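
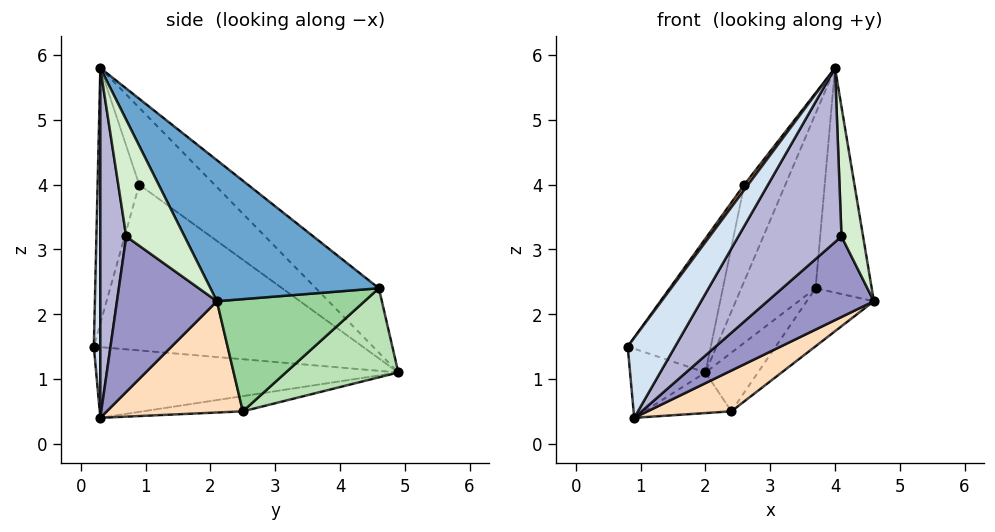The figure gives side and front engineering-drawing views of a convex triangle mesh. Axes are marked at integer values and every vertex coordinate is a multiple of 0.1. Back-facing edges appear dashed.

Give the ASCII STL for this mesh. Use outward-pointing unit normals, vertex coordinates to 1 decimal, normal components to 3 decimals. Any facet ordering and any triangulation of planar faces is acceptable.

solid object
 facet normal 0.905 0.302 0.302
  outer loop
   vertex 3.7 4.6 2.4
   vertex 4.0 0.3 5.8
   vertex 4.6 2.1 2.2
  endloop
 endfacet
 facet normal -0.452 0.534 0.715
  outer loop
   vertex 3.7 4.6 2.4
   vertex 2.0 4.9 1.1
   vertex 4.0 0.3 5.8
  endloop
 endfacet
 facet normal -0.968 0.242 -0.066
  outer loop
   vertex 0.9 0.3 0.4
   vertex 0.8 0.2 1.5
   vertex 2.0 4.9 1.1
  endloop
 endfacet
 facet normal 0.135 -0.988 -0.078
  outer loop
   vertex 0.9 0.3 0.4
   vertex 4.0 0.3 5.8
   vertex 0.8 0.2 1.5
  endloop
 endfacet
 facet normal -0.817 0.253 0.518
  outer loop
   vertex 2.6 0.9 4.0
   vertex 2.0 4.9 1.1
   vertex 0.8 0.2 1.5
  endloop
 endfacet
 facet normal -0.799 -0.075 0.596
  outer loop
   vertex 2.6 0.9 4.0
   vertex 0.8 0.2 1.5
   vertex 4.0 0.3 5.8
  endloop
 endfacet
 facet normal -0.671 0.366 0.644
  outer loop
   vertex 2.6 0.9 4.0
   vertex 4.0 0.3 5.8
   vertex 2.0 4.9 1.1
  endloop
 endfacet
 facet normal 0.538 -0.332 -0.775
  outer loop
   vertex 2.4 2.5 0.5
   vertex 4.6 2.1 2.2
   vertex 0.9 0.3 0.4
  endloop
 endfacet
 facet normal -0.230 0.200 -0.953
  outer loop
   vertex 2.4 2.5 0.5
   vertex 0.9 0.3 0.4
   vertex 2.0 4.9 1.1
  endloop
 endfacet
 facet normal 0.618 0.281 -0.734
  outer loop
   vertex 2.4 2.5 0.5
   vertex 3.7 4.6 2.4
   vertex 4.6 2.1 2.2
  endloop
 endfacet
 facet normal 0.613 0.286 -0.736
  outer loop
   vertex 2.4 2.5 0.5
   vertex 2.0 4.9 1.1
   vertex 3.7 4.6 2.4
  endloop
 endfacet
 facet normal 0.938 -0.347 -0.017
  outer loop
   vertex 4.1 0.7 3.2
   vertex 4.6 2.1 2.2
   vertex 4.0 0.3 5.8
  endloop
 endfacet
 facet normal 0.567 -0.603 -0.561
  outer loop
   vertex 4.1 0.7 3.2
   vertex 0.9 0.3 0.4
   vertex 4.6 2.1 2.2
  endloop
 endfacet
 facet normal 0.241 -0.961 -0.138
  outer loop
   vertex 4.1 0.7 3.2
   vertex 4.0 0.3 5.8
   vertex 0.9 0.3 0.4
  endloop
 endfacet
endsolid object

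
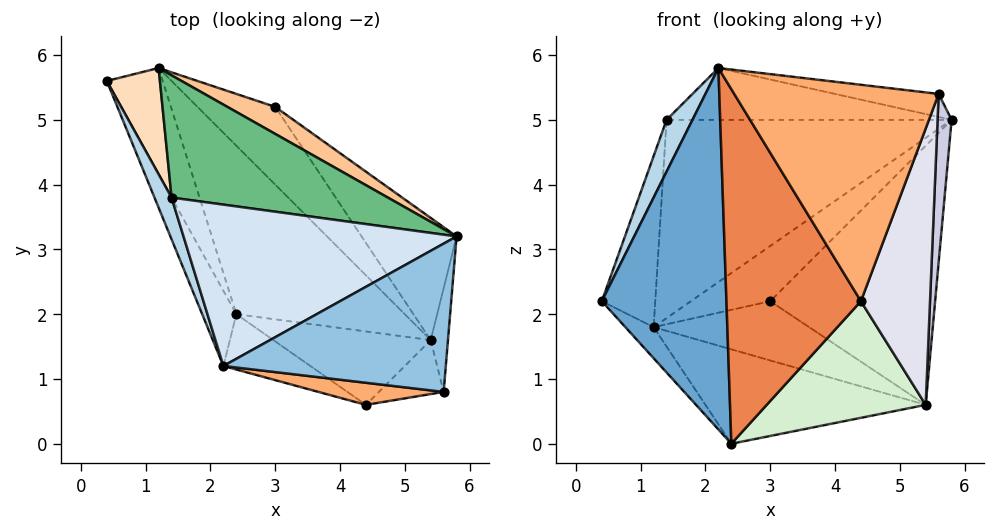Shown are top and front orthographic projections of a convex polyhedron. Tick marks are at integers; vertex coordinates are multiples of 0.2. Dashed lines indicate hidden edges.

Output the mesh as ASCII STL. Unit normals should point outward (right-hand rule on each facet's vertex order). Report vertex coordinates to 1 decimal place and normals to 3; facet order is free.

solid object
 facet normal -0.893 -0.440 -0.092
  outer loop
   vertex 2.4 2.0 0.0
   vertex 2.2 1.2 5.8
   vertex 0.4 5.6 2.2
  endloop
 endfacet
 facet normal 0.133 0.152 0.979
  outer loop
   vertex 5.6 0.8 5.4
   vertex 5.8 3.2 5.0
   vertex 2.2 1.2 5.8
  endloop
 endfacet
 facet normal -0.953 -0.235 0.189
  outer loop
   vertex 1.4 3.8 5.0
   vertex 0.4 5.6 2.2
   vertex 2.2 1.2 5.8
  endloop
 endfacet
 facet normal 0.042 0.306 0.951
  outer loop
   vertex 1.4 3.8 5.0
   vertex 2.2 1.2 5.8
   vertex 5.8 3.2 5.0
  endloop
 endfacet
 facet normal -0.463 -0.876 -0.137
  outer loop
   vertex 4.4 0.6 2.2
   vertex 2.2 1.2 5.8
   vertex 2.4 2.0 0.0
  endloop
 endfacet
 facet normal -0.105 -0.989 0.101
  outer loop
   vertex 4.4 0.6 2.2
   vertex 5.6 0.8 5.4
   vertex 2.2 1.2 5.8
  endloop
 endfacet
 facet normal 0.198 0.880 0.431
  outer loop
   vertex 1.2 5.8 1.8
   vertex 5.8 3.2 5.0
   vertex 3.0 5.2 2.2
  endloop
 endfacet
 facet normal 0.051 0.848 0.527
  outer loop
   vertex 1.2 5.8 1.8
   vertex 0.4 5.6 2.2
   vertex 1.4 3.8 5.0
  endloop
 endfacet
 facet normal 0.115 0.846 0.521
  outer loop
   vertex 1.2 5.8 1.8
   vertex 1.4 3.8 5.0
   vertex 5.8 3.2 5.0
  endloop
 endfacet
 facet normal -0.482 0.246 -0.841
  outer loop
   vertex 1.2 5.8 1.8
   vertex 2.4 2.0 0.0
   vertex 0.4 5.6 2.2
  endloop
 endfacet
 facet normal 0.731 0.617 -0.291
  outer loop
   vertex 5.4 1.6 0.6
   vertex 3.0 5.2 2.2
   vertex 5.8 3.2 5.0
  endloop
 endfacet
 facet normal -0.006 -0.846 -0.533
  outer loop
   vertex 5.4 1.6 0.6
   vertex 4.4 0.6 2.2
   vertex 2.4 2.0 0.0
  endloop
 endfacet
 facet normal 0.233 0.475 -0.848
  outer loop
   vertex 5.4 1.6 0.6
   vertex 2.4 2.0 0.0
   vertex 1.2 5.8 1.8
  endloop
 endfacet
 facet normal 0.354 0.567 -0.744
  outer loop
   vertex 5.4 1.6 0.6
   vertex 1.2 5.8 1.8
   vertex 3.0 5.2 2.2
  endloop
 endfacet
 facet normal 0.994 -0.092 -0.057
  outer loop
   vertex 5.4 1.6 0.6
   vertex 5.8 3.2 5.0
   vertex 5.6 0.8 5.4
  endloop
 endfacet
 facet normal 0.559 -0.814 -0.159
  outer loop
   vertex 5.4 1.6 0.6
   vertex 5.6 0.8 5.4
   vertex 4.4 0.6 2.2
  endloop
 endfacet
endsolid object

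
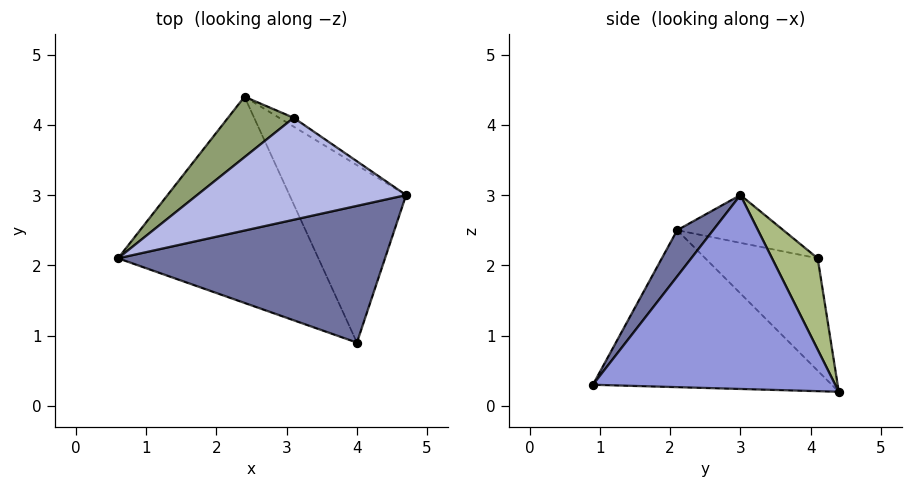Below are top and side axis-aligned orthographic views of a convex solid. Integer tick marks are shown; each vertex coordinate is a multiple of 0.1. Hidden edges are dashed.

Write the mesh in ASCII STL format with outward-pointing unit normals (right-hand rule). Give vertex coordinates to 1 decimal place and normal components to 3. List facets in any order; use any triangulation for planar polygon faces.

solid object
 facet normal 0.103 -0.798 0.594
  outer loop
   vertex 4.0 0.9 0.3
   vertex 4.7 3.0 3.0
   vertex 0.6 2.1 2.5
  endloop
 endfacet
 facet normal -0.590 -0.291 -0.753
  outer loop
   vertex 2.4 4.4 0.2
   vertex 4.0 0.9 0.3
   vertex 0.6 2.1 2.5
  endloop
 endfacet
 facet normal 0.802 0.353 -0.482
  outer loop
   vertex 2.4 4.4 0.2
   vertex 4.7 3.0 3.0
   vertex 4.0 0.9 0.3
  endloop
 endfacet
 facet normal -0.201 0.428 0.881
  outer loop
   vertex 3.1 4.1 2.1
   vertex 0.6 2.1 2.5
   vertex 4.7 3.0 3.0
  endloop
 endfacet
 facet normal -0.558 0.763 0.326
  outer loop
   vertex 3.1 4.1 2.1
   vertex 2.4 4.4 0.2
   vertex 0.6 2.1 2.5
  endloop
 endfacet
 facet normal 0.600 0.794 -0.096
  outer loop
   vertex 3.1 4.1 2.1
   vertex 4.7 3.0 3.0
   vertex 2.4 4.4 0.2
  endloop
 endfacet
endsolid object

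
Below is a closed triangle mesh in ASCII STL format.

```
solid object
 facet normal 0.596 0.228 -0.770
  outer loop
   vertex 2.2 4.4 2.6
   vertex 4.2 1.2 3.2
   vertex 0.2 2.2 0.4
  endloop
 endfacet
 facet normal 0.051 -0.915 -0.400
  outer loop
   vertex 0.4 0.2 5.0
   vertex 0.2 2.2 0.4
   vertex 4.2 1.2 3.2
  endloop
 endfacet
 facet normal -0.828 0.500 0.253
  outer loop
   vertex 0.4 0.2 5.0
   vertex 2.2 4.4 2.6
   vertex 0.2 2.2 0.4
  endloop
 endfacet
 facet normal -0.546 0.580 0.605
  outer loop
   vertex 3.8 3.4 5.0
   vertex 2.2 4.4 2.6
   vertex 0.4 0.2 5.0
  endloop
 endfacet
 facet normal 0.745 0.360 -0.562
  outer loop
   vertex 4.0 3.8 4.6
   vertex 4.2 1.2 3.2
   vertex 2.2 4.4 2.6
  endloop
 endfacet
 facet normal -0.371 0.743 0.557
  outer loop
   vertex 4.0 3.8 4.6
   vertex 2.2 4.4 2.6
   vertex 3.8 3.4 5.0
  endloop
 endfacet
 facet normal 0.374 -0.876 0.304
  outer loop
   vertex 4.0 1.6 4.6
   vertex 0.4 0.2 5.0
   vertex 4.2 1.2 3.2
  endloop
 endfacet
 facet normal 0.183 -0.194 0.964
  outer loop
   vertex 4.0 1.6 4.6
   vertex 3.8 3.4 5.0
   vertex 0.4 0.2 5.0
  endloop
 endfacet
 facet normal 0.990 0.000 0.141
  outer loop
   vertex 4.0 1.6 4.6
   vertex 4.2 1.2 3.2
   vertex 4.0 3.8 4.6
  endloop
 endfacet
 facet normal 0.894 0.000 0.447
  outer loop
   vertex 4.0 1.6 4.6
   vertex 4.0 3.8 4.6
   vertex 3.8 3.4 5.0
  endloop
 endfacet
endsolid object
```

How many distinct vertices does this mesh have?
7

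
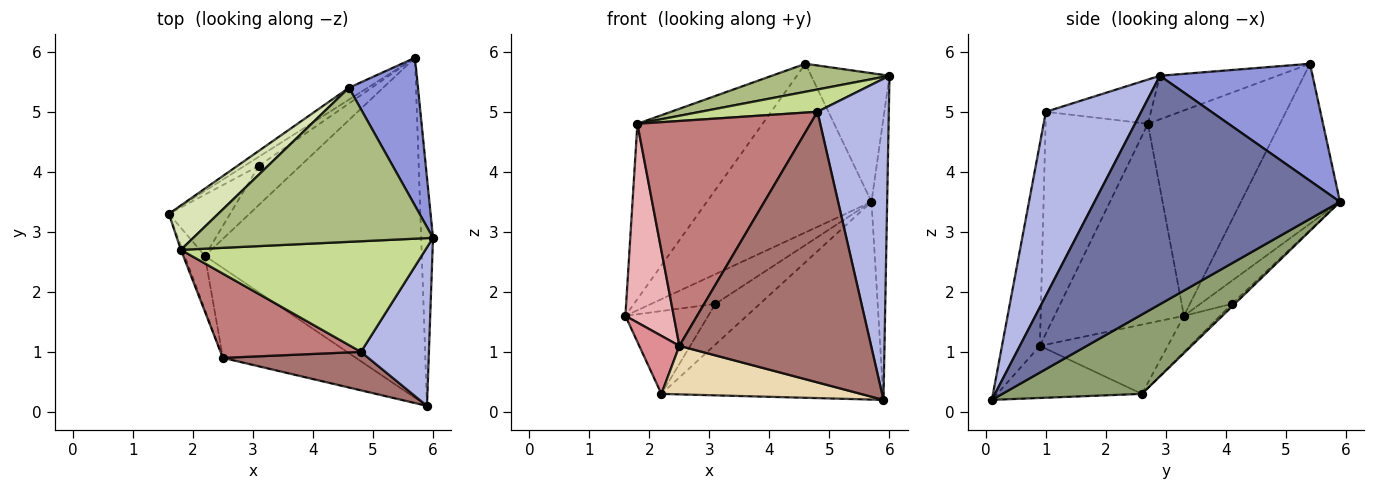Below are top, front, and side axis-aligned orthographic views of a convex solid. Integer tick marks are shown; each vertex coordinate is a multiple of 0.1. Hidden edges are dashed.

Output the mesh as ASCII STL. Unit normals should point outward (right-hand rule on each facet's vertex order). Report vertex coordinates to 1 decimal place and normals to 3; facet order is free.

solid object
 facet normal 0.997 0.064 -0.051
  outer loop
   vertex 5.9 0.1 0.2
   vertex 5.7 5.9 3.5
   vertex 6.0 2.9 5.6
  endloop
 endfacet
 facet normal -0.515 0.855 -0.060
  outer loop
   vertex 4.6 5.4 5.8
   vertex 5.7 5.9 3.5
   vertex 1.6 3.3 1.6
  endloop
 endfacet
 facet normal 0.788 0.404 0.465
  outer loop
   vertex 4.6 5.4 5.8
   vertex 6.0 2.9 5.6
   vertex 5.7 5.9 3.5
  endloop
 endfacet
 facet normal 0.768 -0.574 0.284
  outer loop
   vertex 4.8 1.0 5.0
   vertex 5.9 0.1 0.2
   vertex 6.0 2.9 5.6
  endloop
 endfacet
 facet normal 0.302 0.479 -0.824
  outer loop
   vertex 2.2 2.6 0.3
   vertex 5.7 5.9 3.5
   vertex 5.9 0.1 0.2
  endloop
 endfacet
 facet normal -0.176 -0.176 0.968
  outer loop
   vertex 1.8 2.7 4.8
   vertex 6.0 2.9 5.6
   vertex 4.6 5.4 5.8
  endloop
 endfacet
 facet normal -0.175 -0.195 0.965
  outer loop
   vertex 1.8 2.7 4.8
   vertex 4.8 1.0 5.0
   vertex 6.0 2.9 5.6
  endloop
 endfacet
 facet normal -0.715 0.678 0.172
  outer loop
   vertex 1.8 2.7 4.8
   vertex 4.6 5.4 5.8
   vertex 1.6 3.3 1.6
  endloop
 endfacet
 facet normal -0.426 0.865 -0.264
  outer loop
   vertex 3.1 4.1 1.8
   vertex 1.6 3.3 1.6
   vertex 5.7 5.9 3.5
  endloop
 endfacet
 facet normal -0.330 0.759 -0.561
  outer loop
   vertex 3.1 4.1 1.8
   vertex 2.2 2.6 0.3
   vertex 1.6 3.3 1.6
  endloop
 endfacet
 facet normal -0.046 0.720 -0.693
  outer loop
   vertex 3.1 4.1 1.8
   vertex 5.7 5.9 3.5
   vertex 2.2 2.6 0.3
  endloop
 endfacet
 facet normal -0.326 -0.449 -0.832
  outer loop
   vertex 2.5 0.9 1.1
   vertex 2.2 2.6 0.3
   vertex 5.9 0.1 0.2
  endloop
 endfacet
 facet normal -0.192 -0.972 0.138
  outer loop
   vertex 2.5 0.9 1.1
   vertex 5.9 0.1 0.2
   vertex 4.8 1.0 5.0
  endloop
 endfacet
 facet normal -0.485 -0.819 0.307
  outer loop
   vertex 2.5 0.9 1.1
   vertex 4.8 1.0 5.0
   vertex 1.8 2.7 4.8
  endloop
 endfacet
 facet normal -0.919 -0.289 -0.269
  outer loop
   vertex 2.5 0.9 1.1
   vertex 1.6 3.3 1.6
   vertex 2.2 2.6 0.3
  endloop
 endfacet
 facet normal -0.937 -0.350 -0.007
  outer loop
   vertex 2.5 0.9 1.1
   vertex 1.8 2.7 4.8
   vertex 1.6 3.3 1.6
  endloop
 endfacet
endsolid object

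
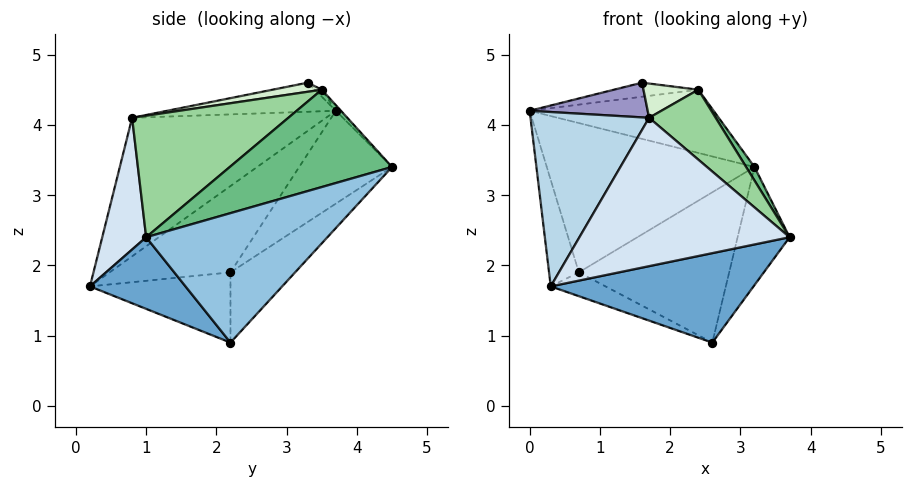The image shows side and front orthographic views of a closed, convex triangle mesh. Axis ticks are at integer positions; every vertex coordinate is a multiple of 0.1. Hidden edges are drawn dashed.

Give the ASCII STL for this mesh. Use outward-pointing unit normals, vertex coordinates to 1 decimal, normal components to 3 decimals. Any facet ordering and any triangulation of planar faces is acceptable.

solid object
 facet normal 0.296 -0.628 -0.720
  outer loop
   vertex 2.6 2.2 0.9
   vertex 3.7 1.0 2.4
   vertex 0.3 0.2 1.7
  endloop
 endfacet
 facet normal 0.865 0.248 -0.436
  outer loop
   vertex 3.2 4.5 3.4
   vertex 3.7 1.0 2.4
   vertex 2.6 2.2 0.9
  endloop
 endfacet
 facet normal -0.722 -0.442 0.532
  outer loop
   vertex 1.7 0.8 4.1
   vertex 0.0 3.7 4.2
   vertex 0.3 0.2 1.7
  endloop
 endfacet
 facet normal 0.203 -0.971 0.124
  outer loop
   vertex 1.7 0.8 4.1
   vertex 0.3 0.2 1.7
   vertex 3.7 1.0 2.4
  endloop
 endfacet
 facet normal -0.885 0.218 -0.412
  outer loop
   vertex 0.7 2.2 1.9
   vertex 0.3 0.2 1.7
   vertex 0.0 3.7 4.2
  endloop
 endfacet
 facet normal -0.458 0.179 -0.871
  outer loop
   vertex 0.7 2.2 1.9
   vertex 2.6 2.2 0.9
   vertex 0.3 0.2 1.7
  endloop
 endfacet
 facet normal -0.331 0.741 -0.584
  outer loop
   vertex 0.7 2.2 1.9
   vertex 0.0 3.7 4.2
   vertex 3.2 4.5 3.4
  endloop
 endfacet
 facet normal -0.316 0.735 -0.600
  outer loop
   vertex 0.7 2.2 1.9
   vertex 3.2 4.5 3.4
   vertex 2.6 2.2 0.9
  endloop
 endfacet
 facet normal 0.826 -0.043 0.562
  outer loop
   vertex 2.4 3.5 4.5
   vertex 3.7 1.0 2.4
   vertex 3.2 4.5 3.4
  endloop
 endfacet
 facet normal 0.639 -0.272 0.720
  outer loop
   vertex 2.4 3.5 4.5
   vertex 1.7 0.8 4.1
   vertex 3.7 1.0 2.4
  endloop
 endfacet
 facet normal -0.021 0.747 0.664
  outer loop
   vertex 2.4 3.5 4.5
   vertex 3.2 4.5 3.4
   vertex 0.0 3.7 4.2
  endloop
 endfacet
 facet normal 0.168 -0.187 0.968
  outer loop
   vertex 1.6 3.3 4.6
   vertex 1.7 0.8 4.1
   vertex 2.4 3.5 4.5
  endloop
 endfacet
 facet normal -0.284 -0.199 0.938
  outer loop
   vertex 1.6 3.3 4.6
   vertex 0.0 3.7 4.2
   vertex 1.7 0.8 4.1
  endloop
 endfacet
 facet normal -0.050 0.599 0.799
  outer loop
   vertex 1.6 3.3 4.6
   vertex 2.4 3.5 4.5
   vertex 0.0 3.7 4.2
  endloop
 endfacet
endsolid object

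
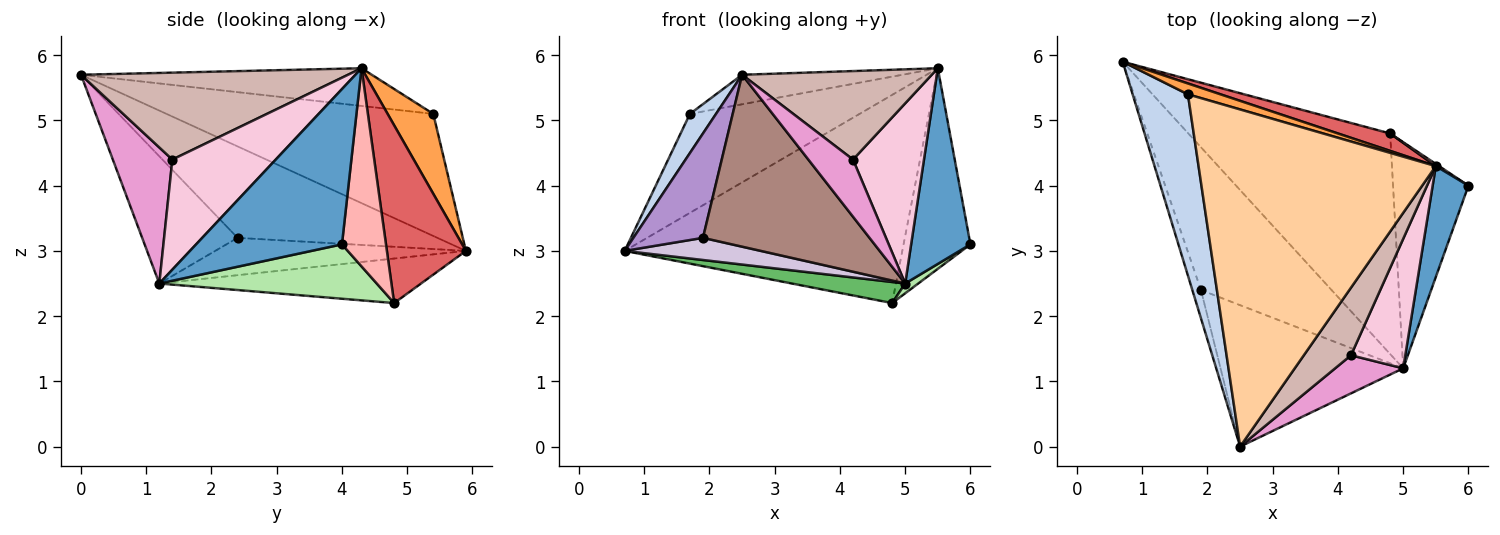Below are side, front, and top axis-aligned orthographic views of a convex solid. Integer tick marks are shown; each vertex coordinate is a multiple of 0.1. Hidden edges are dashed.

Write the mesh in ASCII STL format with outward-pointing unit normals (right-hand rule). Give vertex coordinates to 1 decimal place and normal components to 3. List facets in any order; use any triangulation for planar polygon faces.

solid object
 facet normal 0.906 -0.368 0.209
  outer loop
   vertex 5.0 1.2 2.5
   vertex 6.0 4.0 3.1
   vertex 5.5 4.3 5.8
  endloop
 endfacet
 facet normal -0.907 -0.089 0.411
  outer loop
   vertex 1.7 5.4 5.1
   vertex 0.7 5.9 3.0
   vertex 2.5 0.0 5.7
  endloop
 endfacet
 facet normal 0.259 0.960 0.106
  outer loop
   vertex 1.7 5.4 5.1
   vertex 5.5 4.3 5.8
   vertex 0.7 5.9 3.0
  endloop
 endfacet
 facet normal -0.156 0.086 0.984
  outer loop
   vertex 1.7 5.4 5.1
   vertex 2.5 0.0 5.7
   vertex 5.5 4.3 5.8
  endloop
 endfacet
 facet normal -0.215 -0.093 -0.972
  outer loop
   vertex 4.8 4.8 2.2
   vertex 5.0 1.2 2.5
   vertex 0.7 5.9 3.0
  endloop
 endfacet
 facet normal 0.585 -0.035 -0.811
  outer loop
   vertex 4.8 4.8 2.2
   vertex 6.0 4.0 3.1
   vertex 5.0 1.2 2.5
  endloop
 endfacet
 facet normal 0.273 0.959 0.080
  outer loop
   vertex 4.8 4.8 2.2
   vertex 0.7 5.9 3.0
   vertex 5.5 4.3 5.8
  endloop
 endfacet
 facet normal 0.550 0.835 0.009
  outer loop
   vertex 4.8 4.8 2.2
   vertex 5.5 4.3 5.8
   vertex 6.0 4.0 3.1
  endloop
 endfacet
 facet normal -0.941 -0.328 -0.089
  outer loop
   vertex 1.9 2.4 3.2
   vertex 2.5 0.0 5.7
   vertex 0.7 5.9 3.0
  endloop
 endfacet
 facet normal -0.272 -0.148 -0.951
  outer loop
   vertex 1.9 2.4 3.2
   vertex 0.7 5.9 3.0
   vertex 5.0 1.2 2.5
  endloop
 endfacet
 facet normal -0.405 -0.706 -0.581
  outer loop
   vertex 1.9 2.4 3.2
   vertex 5.0 1.2 2.5
   vertex 2.5 0.0 5.7
  endloop
 endfacet
 facet normal 0.746 -0.530 0.405
  outer loop
   vertex 4.2 1.4 4.4
   vertex 5.5 4.3 5.8
   vertex 2.5 0.0 5.7
  endloop
 endfacet
 facet normal 0.743 -0.557 0.371
  outer loop
   vertex 4.2 1.4 4.4
   vertex 2.5 0.0 5.7
   vertex 5.0 1.2 2.5
  endloop
 endfacet
 facet normal 0.764 -0.524 0.377
  outer loop
   vertex 4.2 1.4 4.4
   vertex 5.0 1.2 2.5
   vertex 5.5 4.3 5.8
  endloop
 endfacet
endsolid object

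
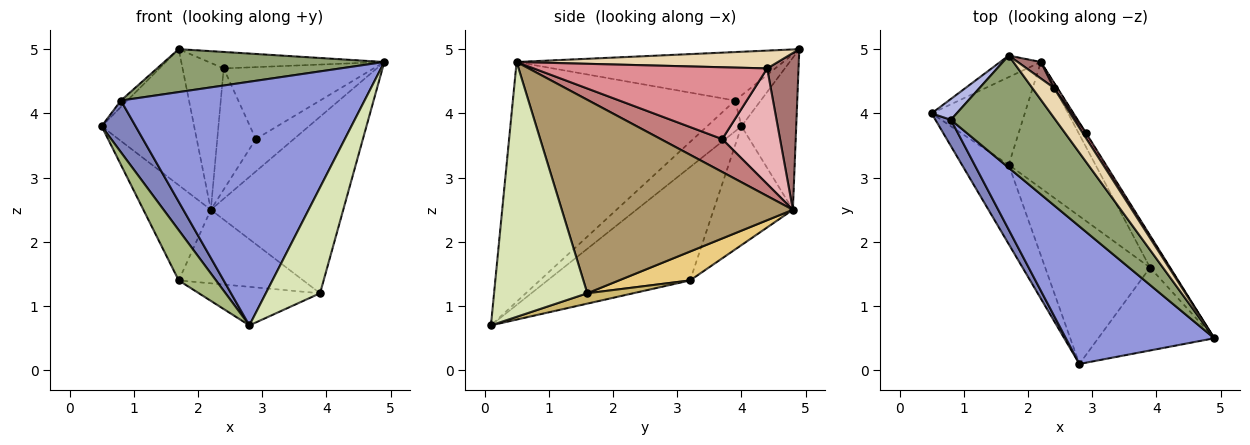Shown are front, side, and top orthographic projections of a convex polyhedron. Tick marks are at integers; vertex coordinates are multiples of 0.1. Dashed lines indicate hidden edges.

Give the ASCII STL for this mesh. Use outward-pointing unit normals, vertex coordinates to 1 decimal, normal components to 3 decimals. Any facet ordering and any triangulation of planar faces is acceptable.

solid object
 facet normal -0.505 0.853 -0.135
  outer loop
   vertex 2.2 4.8 2.5
   vertex 0.5 4.0 3.8
   vertex 1.7 4.9 5.0
  endloop
 endfacet
 facet normal -0.669 -0.662 0.337
  outer loop
   vertex 0.8 3.9 4.2
   vertex 0.5 4.0 3.8
   vertex 2.8 0.1 0.7
  endloop
 endfacet
 facet normal -0.622 -0.682 0.385
  outer loop
   vertex 0.8 3.9 4.2
   vertex 2.8 0.1 0.7
   vertex 4.9 0.5 4.8
  endloop
 endfacet
 facet normal -0.762 0.190 0.619
  outer loop
   vertex 0.8 3.9 4.2
   vertex 1.7 4.9 5.0
   vertex 0.5 4.0 3.8
  endloop
 endfacet
 facet normal -0.397 -0.328 0.857
  outer loop
   vertex 0.8 3.9 4.2
   vertex 4.9 0.5 4.8
   vertex 1.7 4.9 5.0
  endloop
 endfacet
 facet normal -0.898 -0.235 -0.371
  outer loop
   vertex 1.7 3.2 1.4
   vertex 2.8 0.1 0.7
   vertex 0.5 4.0 3.8
  endloop
 endfacet
 facet normal -0.654 0.557 -0.512
  outer loop
   vertex 1.7 3.2 1.4
   vertex 0.5 4.0 3.8
   vertex 2.2 4.8 2.5
  endloop
 endfacet
 facet normal 0.804 -0.468 -0.366
  outer loop
   vertex 3.9 1.6 1.2
   vertex 4.9 0.5 4.8
   vertex 2.8 0.1 0.7
  endloop
 endfacet
 facet normal 0.864 0.495 -0.089
  outer loop
   vertex 3.9 1.6 1.2
   vertex 2.2 4.8 2.5
   vertex 4.9 0.5 4.8
  endloop
 endfacet
 facet normal 0.095 0.251 -0.963
  outer loop
   vertex 3.9 1.6 1.2
   vertex 2.8 0.1 0.7
   vertex 1.7 3.2 1.4
  endloop
 endfacet
 facet normal 0.277 0.484 -0.830
  outer loop
   vertex 3.9 1.6 1.2
   vertex 1.7 3.2 1.4
   vertex 2.2 4.8 2.5
  endloop
 endfacet
 facet normal 0.585 0.393 0.710
  outer loop
   vertex 2.4 4.4 4.7
   vertex 1.7 4.9 5.0
   vertex 4.9 0.5 4.8
  endloop
 endfacet
 facet normal 0.604 0.792 0.089
  outer loop
   vertex 2.4 4.4 4.7
   vertex 2.2 4.8 2.5
   vertex 1.7 4.9 5.0
  endloop
 endfacet
 facet normal 0.850 0.526 -0.015
  outer loop
   vertex 2.9 3.7 3.6
   vertex 4.9 0.5 4.8
   vertex 2.2 4.8 2.5
  endloop
 endfacet
 facet normal 0.841 0.540 0.039
  outer loop
   vertex 2.9 3.7 3.6
   vertex 2.4 4.4 4.7
   vertex 4.9 0.5 4.8
  endloop
 endfacet
 facet normal 0.832 0.555 0.025
  outer loop
   vertex 2.9 3.7 3.6
   vertex 2.2 4.8 2.5
   vertex 2.4 4.4 4.7
  endloop
 endfacet
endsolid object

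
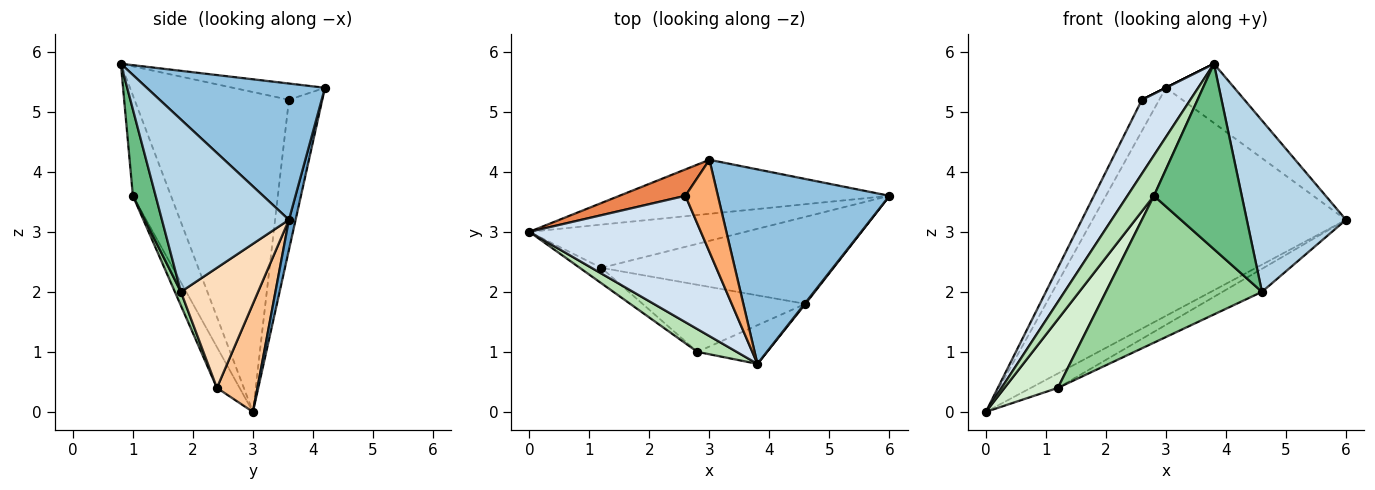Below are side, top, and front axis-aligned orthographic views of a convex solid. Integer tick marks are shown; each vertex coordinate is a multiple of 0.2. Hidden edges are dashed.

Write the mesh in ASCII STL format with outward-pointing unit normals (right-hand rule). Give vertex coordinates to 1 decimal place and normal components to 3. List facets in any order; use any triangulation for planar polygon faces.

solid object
 facet normal 0.026 0.973 -0.230
  outer loop
   vertex 3.0 4.2 5.4
   vertex 6.0 3.6 3.2
   vertex 0.0 3.0 0.0
  endloop
 endfacet
 facet normal 0.605 0.232 0.762
  outer loop
   vertex 3.0 4.2 5.4
   vertex 3.8 0.8 5.8
   vertex 6.0 3.6 3.2
  endloop
 endfacet
 facet normal 0.788 -0.616 0.004
  outer loop
   vertex 4.6 1.8 2.0
   vertex 6.0 3.6 3.2
   vertex 3.8 0.8 5.8
  endloop
 endfacet
 facet normal -0.849 -0.266 0.455
  outer loop
   vertex 2.6 3.6 5.2
   vertex 0.0 3.0 0.0
   vertex 3.8 0.8 5.8
  endloop
 endfacet
 facet normal -0.826 0.430 0.364
  outer loop
   vertex 2.6 3.6 5.2
   vertex 3.0 4.2 5.4
   vertex 0.0 3.0 0.0
  endloop
 endfacet
 facet normal -0.447 0.000 0.894
  outer loop
   vertex 2.6 3.6 5.2
   vertex 3.8 0.8 5.8
   vertex 3.0 4.2 5.4
  endloop
 endfacet
 facet normal 0.429 0.286 -0.857
  outer loop
   vertex 1.2 2.4 0.4
   vertex 0.0 3.0 0.0
   vertex 6.0 3.6 3.2
  endloop
 endfacet
 facet normal 0.447 0.229 -0.865
  outer loop
   vertex 1.2 2.4 0.4
   vertex 6.0 3.6 3.2
   vertex 4.6 1.8 2.0
  endloop
 endfacet
 facet normal 0.246 -0.949 -0.198
  outer loop
   vertex 2.8 1.0 3.6
   vertex 4.6 1.8 2.0
   vertex 3.8 0.8 5.8
  endloop
 endfacet
 facet normal 0.035 -0.909 -0.415
  outer loop
   vertex 2.8 1.0 3.6
   vertex 1.2 2.4 0.4
   vertex 4.6 1.8 2.0
  endloop
 endfacet
 facet normal -0.782 -0.544 0.306
  outer loop
   vertex 2.8 1.0 3.6
   vertex 3.8 0.8 5.8
   vertex 0.0 3.0 0.0
  endloop
 endfacet
 facet normal -0.383 -0.901 -0.203
  outer loop
   vertex 2.8 1.0 3.6
   vertex 0.0 3.0 0.0
   vertex 1.2 2.4 0.4
  endloop
 endfacet
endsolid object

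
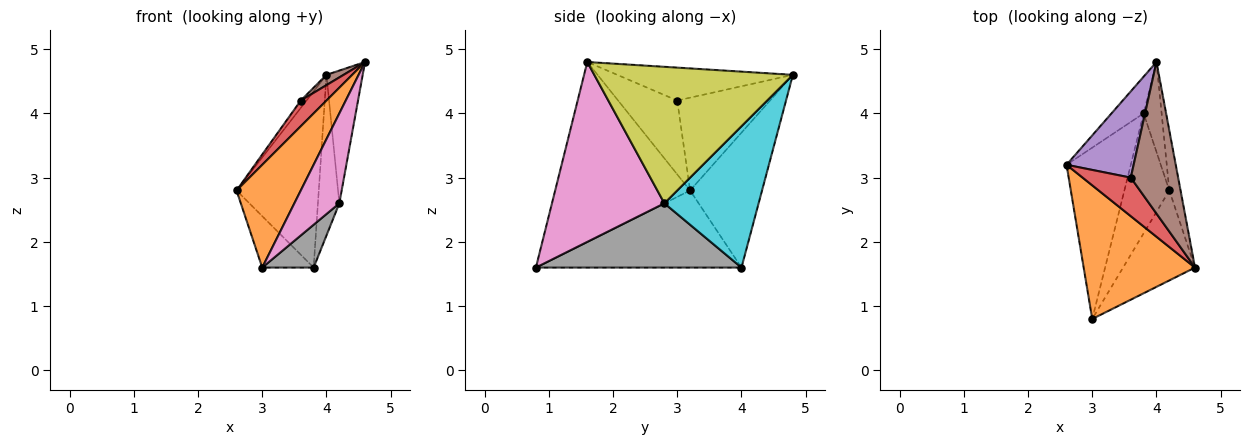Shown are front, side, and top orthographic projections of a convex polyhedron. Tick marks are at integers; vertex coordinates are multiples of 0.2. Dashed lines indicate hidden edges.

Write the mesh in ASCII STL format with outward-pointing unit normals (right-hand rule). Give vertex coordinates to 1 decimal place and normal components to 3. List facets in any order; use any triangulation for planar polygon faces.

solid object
 facet normal -0.651 0.743 -0.155
  outer loop
   vertex 3.8 4.0 1.6
   vertex 2.6 3.2 2.8
   vertex 4.0 4.8 4.6
  endloop
 endfacet
 facet normal -0.788 -0.375 0.488
  outer loop
   vertex 3.0 0.8 1.6
   vertex 4.6 1.6 4.8
   vertex 2.6 3.2 2.8
  endloop
 endfacet
 facet normal -0.754 0.189 -0.629
  outer loop
   vertex 3.0 0.8 1.6
   vertex 2.6 3.2 2.8
   vertex 3.8 4.0 1.6
  endloop
 endfacet
 facet normal -0.787 -0.342 0.513
  outer loop
   vertex 3.6 3.0 4.2
   vertex 2.6 3.2 2.8
   vertex 4.6 1.6 4.8
  endloop
 endfacet
 facet normal -0.809 0.050 0.585
  outer loop
   vertex 3.6 3.0 4.2
   vertex 4.0 4.8 4.6
   vertex 2.6 3.2 2.8
  endloop
 endfacet
 facet normal -0.570 -0.056 0.820
  outer loop
   vertex 3.6 3.0 4.2
   vertex 4.6 1.6 4.8
   vertex 4.0 4.8 4.6
  endloop
 endfacet
 facet normal 0.870 -0.348 -0.348
  outer loop
   vertex 4.2 2.8 2.6
   vertex 4.6 1.6 4.8
   vertex 3.0 0.8 1.6
  endloop
 endfacet
 facet normal 0.803 -0.201 -0.562
  outer loop
   vertex 4.2 2.8 2.6
   vertex 3.0 0.8 1.6
   vertex 3.8 4.0 1.6
  endloop
 endfacet
 facet normal 0.981 0.179 -0.081
  outer loop
   vertex 4.2 2.8 2.6
   vertex 4.0 4.8 4.6
   vertex 4.6 1.6 4.8
  endloop
 endfacet
 facet normal 0.968 0.220 -0.123
  outer loop
   vertex 4.2 2.8 2.6
   vertex 3.8 4.0 1.6
   vertex 4.0 4.8 4.6
  endloop
 endfacet
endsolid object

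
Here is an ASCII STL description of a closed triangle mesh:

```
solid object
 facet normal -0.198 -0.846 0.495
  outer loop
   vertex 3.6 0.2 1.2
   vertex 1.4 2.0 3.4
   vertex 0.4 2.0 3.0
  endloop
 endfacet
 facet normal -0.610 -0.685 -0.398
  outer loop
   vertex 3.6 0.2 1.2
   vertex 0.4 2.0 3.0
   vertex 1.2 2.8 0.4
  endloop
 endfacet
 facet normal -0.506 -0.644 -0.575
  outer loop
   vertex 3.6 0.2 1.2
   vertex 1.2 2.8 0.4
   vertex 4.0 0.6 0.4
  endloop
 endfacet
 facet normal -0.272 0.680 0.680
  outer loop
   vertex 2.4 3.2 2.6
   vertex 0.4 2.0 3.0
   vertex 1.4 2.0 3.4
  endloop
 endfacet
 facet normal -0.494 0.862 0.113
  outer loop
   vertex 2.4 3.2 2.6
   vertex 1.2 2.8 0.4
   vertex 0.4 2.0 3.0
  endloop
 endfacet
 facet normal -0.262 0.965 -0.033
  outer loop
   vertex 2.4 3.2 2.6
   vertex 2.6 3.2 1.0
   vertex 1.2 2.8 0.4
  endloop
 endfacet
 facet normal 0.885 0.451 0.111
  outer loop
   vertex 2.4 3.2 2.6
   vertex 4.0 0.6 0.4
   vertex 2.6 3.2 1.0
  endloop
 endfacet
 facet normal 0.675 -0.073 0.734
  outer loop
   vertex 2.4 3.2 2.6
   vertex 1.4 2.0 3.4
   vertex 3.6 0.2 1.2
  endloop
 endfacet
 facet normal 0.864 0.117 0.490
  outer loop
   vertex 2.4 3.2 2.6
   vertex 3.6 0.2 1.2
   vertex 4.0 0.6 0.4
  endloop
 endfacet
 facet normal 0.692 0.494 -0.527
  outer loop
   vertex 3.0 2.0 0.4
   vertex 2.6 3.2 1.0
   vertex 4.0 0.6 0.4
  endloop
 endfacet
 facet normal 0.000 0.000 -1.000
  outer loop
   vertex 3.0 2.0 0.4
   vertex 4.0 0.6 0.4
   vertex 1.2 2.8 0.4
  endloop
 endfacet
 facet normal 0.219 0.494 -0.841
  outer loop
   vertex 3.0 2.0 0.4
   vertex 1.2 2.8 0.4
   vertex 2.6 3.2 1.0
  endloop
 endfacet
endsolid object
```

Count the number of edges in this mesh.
18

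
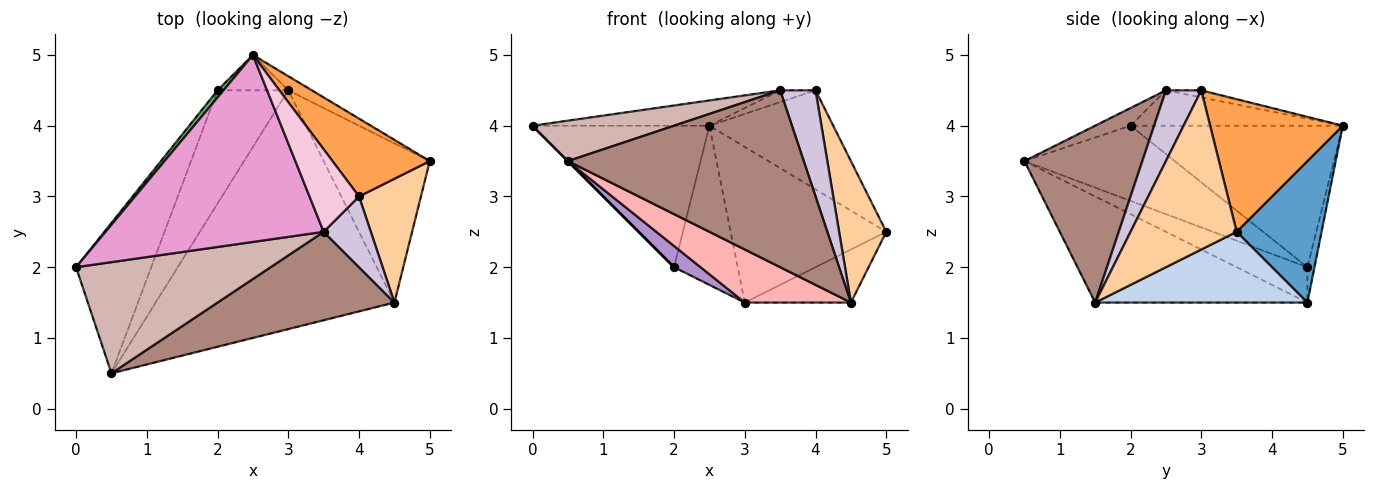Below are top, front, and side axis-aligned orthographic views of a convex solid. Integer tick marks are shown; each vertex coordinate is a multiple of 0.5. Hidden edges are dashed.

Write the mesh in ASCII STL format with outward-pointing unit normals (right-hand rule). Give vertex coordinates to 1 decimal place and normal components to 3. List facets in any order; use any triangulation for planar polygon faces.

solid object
 facet normal 0.477 0.875 -0.080
  outer loop
   vertex 3.0 4.5 1.5
   vertex 2.5 5.0 4.0
   vertex 5.0 3.5 2.5
  endloop
 endfacet
 facet normal 0.535 0.267 -0.802
  outer loop
   vertex 4.5 1.5 1.5
   vertex 3.0 4.5 1.5
   vertex 5.0 3.5 2.5
  endloop
 endfacet
 facet normal 0.644 0.601 0.472
  outer loop
   vertex 4.0 3.0 4.5
   vertex 5.0 3.5 2.5
   vertex 2.5 5.0 4.0
  endloop
 endfacet
 facet normal 0.861 -0.383 0.335
  outer loop
   vertex 4.0 3.0 4.5
   vertex 4.5 1.5 1.5
   vertex 5.0 3.5 2.5
  endloop
 endfacet
 facet normal -0.768 0.640 0.032
  outer loop
   vertex 2.0 4.5 2.0
   vertex 0.0 2.0 4.0
   vertex 2.5 5.0 4.0
  endloop
 endfacet
 facet normal -0.108 0.970 -0.216
  outer loop
   vertex 2.0 4.5 2.0
   vertex 2.5 5.0 4.0
   vertex 3.0 4.5 1.5
  endloop
 endfacet
 facet normal -0.707 0.000 -0.707
  outer loop
   vertex 0.5 0.5 3.5
   vertex 0.0 2.0 4.0
   vertex 2.0 4.5 2.0
  endloop
 endfacet
 facet normal -0.398 -0.199 -0.896
  outer loop
   vertex 0.5 0.5 3.5
   vertex 3.0 4.5 1.5
   vertex 4.5 1.5 1.5
  endloop
 endfacet
 facet normal -0.441 -0.165 -0.882
  outer loop
   vertex 0.5 0.5 3.5
   vertex 2.0 4.5 2.0
   vertex 3.0 4.5 1.5
  endloop
 endfacet
 facet normal 0.640 -0.640 0.426
  outer loop
   vertex 3.5 2.5 4.5
   vertex 4.5 1.5 1.5
   vertex 4.0 3.0 4.5
  endloop
 endfacet
 facet normal 0.408 -0.816 0.408
  outer loop
   vertex 3.5 2.5 4.5
   vertex 0.5 0.5 3.5
   vertex 4.5 1.5 1.5
  endloop
 endfacet
 facet normal -0.085 -0.341 0.936
  outer loop
   vertex 3.5 2.5 4.5
   vertex 0.0 2.0 4.0
   vertex 0.5 0.5 3.5
  endloop
 endfacet
 facet normal -0.159 0.132 0.978
  outer loop
   vertex 3.5 2.5 4.5
   vertex 2.5 5.0 4.0
   vertex 0.0 2.0 4.0
  endloop
 endfacet
 facet normal -0.140 0.140 0.980
  outer loop
   vertex 3.5 2.5 4.5
   vertex 4.0 3.0 4.5
   vertex 2.5 5.0 4.0
  endloop
 endfacet
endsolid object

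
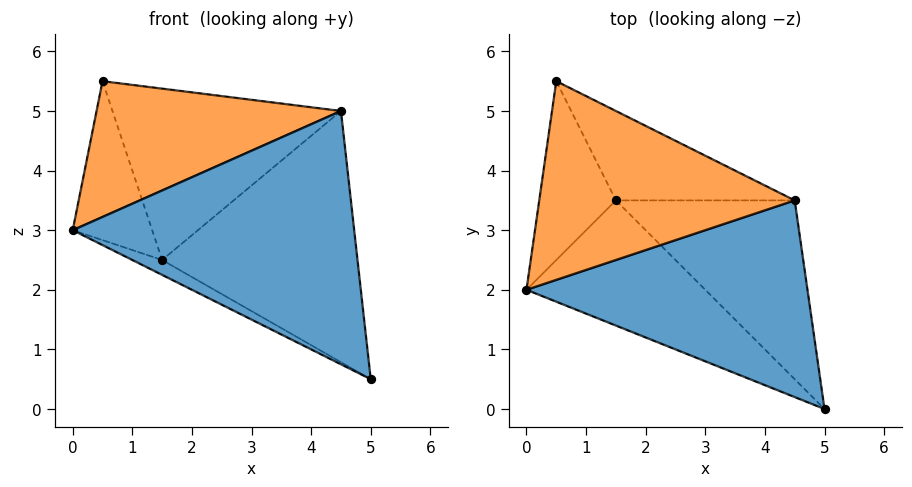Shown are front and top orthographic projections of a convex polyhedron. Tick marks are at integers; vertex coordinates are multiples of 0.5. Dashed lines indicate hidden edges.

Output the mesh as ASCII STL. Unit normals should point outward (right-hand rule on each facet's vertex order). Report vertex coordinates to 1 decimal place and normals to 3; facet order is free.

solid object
 facet normal -0.009 -0.790 0.613
  outer loop
   vertex 4.5 3.5 5.0
   vertex 0.0 2.0 3.0
   vertex 5.0 0.0 0.5
  endloop
 endfacet
 facet normal -0.176 -0.555 0.813
  outer loop
   vertex 4.5 3.5 5.0
   vertex 0.5 5.5 5.5
   vertex 0.0 2.0 3.0
  endloop
 endfacet
 facet normal -0.410 0.108 -0.906
  outer loop
   vertex 1.5 3.5 2.5
   vertex 5.0 0.0 0.5
   vertex 0.0 2.0 3.0
  endloop
 endfacet
 facet normal -0.674 0.491 -0.552
  outer loop
   vertex 1.5 3.5 2.5
   vertex 0.0 2.0 3.0
   vertex 0.5 5.5 5.5
  endloop
 endfacet
 facet normal 0.435 0.733 -0.522
  outer loop
   vertex 1.5 3.5 2.5
   vertex 4.5 3.5 5.0
   vertex 5.0 0.0 0.5
  endloop
 endfacet
 facet normal 0.360 0.827 -0.432
  outer loop
   vertex 1.5 3.5 2.5
   vertex 0.5 5.5 5.5
   vertex 4.5 3.5 5.0
  endloop
 endfacet
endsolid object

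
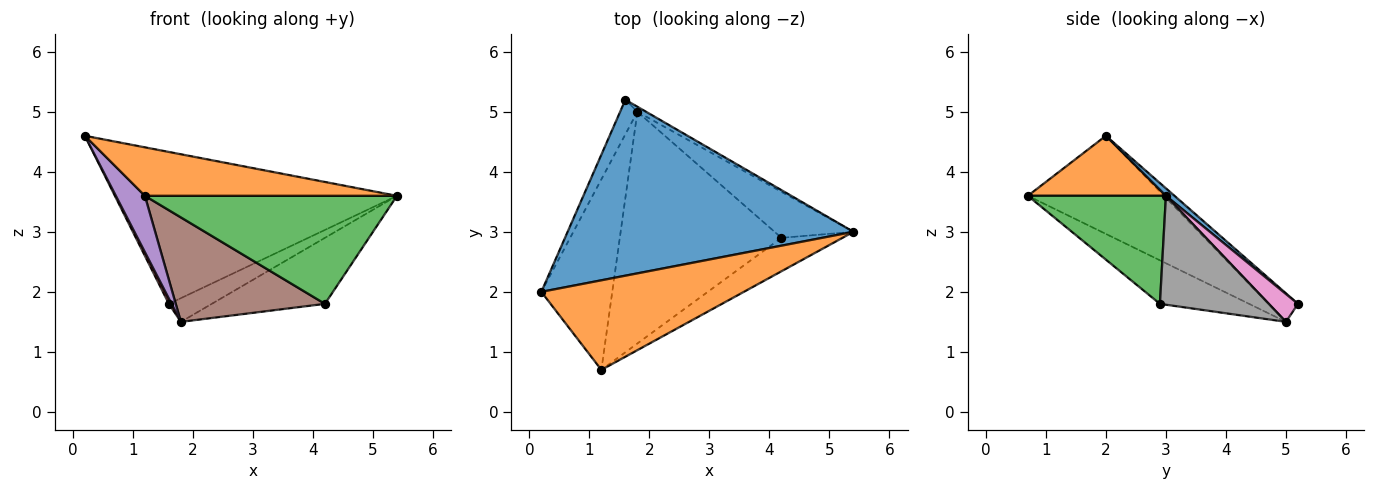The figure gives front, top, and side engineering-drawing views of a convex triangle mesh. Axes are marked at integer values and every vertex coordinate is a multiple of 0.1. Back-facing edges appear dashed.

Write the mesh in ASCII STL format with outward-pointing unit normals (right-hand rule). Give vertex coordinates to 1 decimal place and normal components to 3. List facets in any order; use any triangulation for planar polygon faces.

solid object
 facet normal 0.020 0.653 0.757
  outer loop
   vertex 1.6 5.2 1.8
   vertex 0.2 2.0 4.6
   vertex 5.4 3.0 3.6
  endloop
 endfacet
 facet normal 0.252 -0.461 0.851
  outer loop
   vertex 1.2 0.7 3.6
   vertex 5.4 3.0 3.6
   vertex 0.2 2.0 4.6
  endloop
 endfacet
 facet normal 0.464 -0.846 -0.262
  outer loop
   vertex 4.2 2.9 1.8
   vertex 5.4 3.0 3.6
   vertex 1.2 0.7 3.6
  endloop
 endfacet
 facet normal -0.853 -0.079 -0.516
  outer loop
   vertex 1.8 5.0 1.5
   vertex 0.2 2.0 4.6
   vertex 1.6 5.2 1.8
  endloop
 endfacet
 facet normal -0.799 -0.170 -0.577
  outer loop
   vertex 1.8 5.0 1.5
   vertex 1.2 0.7 3.6
   vertex 0.2 2.0 4.6
  endloop
 endfacet
 facet normal -0.239 -0.399 -0.885
  outer loop
   vertex 1.8 5.0 1.5
   vertex 4.2 2.9 1.8
   vertex 1.2 0.7 3.6
  endloop
 endfacet
 facet normal 0.554 0.814 -0.174
  outer loop
   vertex 1.8 5.0 1.5
   vertex 1.6 5.2 1.8
   vertex 5.4 3.0 3.6
  endloop
 endfacet
 facet normal 0.620 0.644 -0.449
  outer loop
   vertex 1.8 5.0 1.5
   vertex 5.4 3.0 3.6
   vertex 4.2 2.9 1.8
  endloop
 endfacet
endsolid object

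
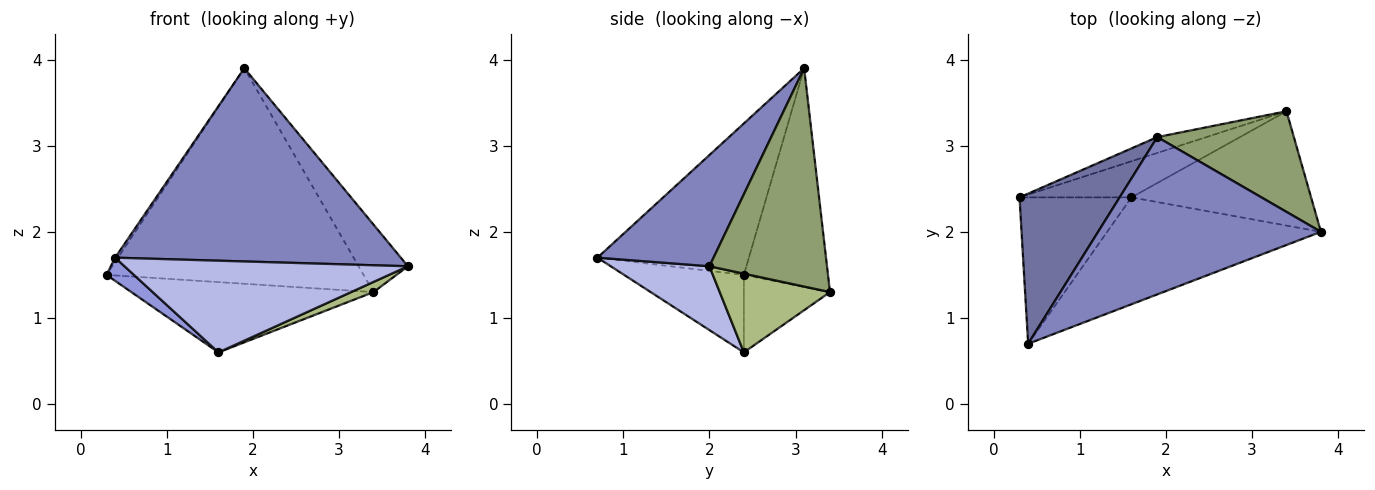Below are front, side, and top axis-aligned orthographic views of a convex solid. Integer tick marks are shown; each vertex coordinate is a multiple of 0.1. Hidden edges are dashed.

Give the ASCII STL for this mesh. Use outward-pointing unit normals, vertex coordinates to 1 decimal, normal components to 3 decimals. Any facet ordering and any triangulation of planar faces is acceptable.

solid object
 facet normal -0.834 0.016 0.551
  outer loop
   vertex 1.9 3.1 3.9
   vertex 0.3 2.4 1.5
   vertex 0.4 0.7 1.7
  endloop
 endfacet
 facet normal 0.301 -0.740 0.602
  outer loop
   vertex 1.9 3.1 3.9
   vertex 0.4 0.7 1.7
   vertex 3.8 2.0 1.6
  endloop
 endfacet
 facet normal -0.564 -0.129 -0.815
  outer loop
   vertex 1.6 2.4 0.6
   vertex 0.4 0.7 1.7
   vertex 0.3 2.4 1.5
  endloop
 endfacet
 facet normal 0.221 -0.635 -0.740
  outer loop
   vertex 1.6 2.4 0.6
   vertex 3.8 2.0 1.6
   vertex 0.4 0.7 1.7
  endloop
 endfacet
 facet normal 0.799 0.335 0.500
  outer loop
   vertex 3.4 3.4 1.3
   vertex 1.9 3.1 3.9
   vertex 3.8 2.0 1.6
  endloop
 endfacet
 facet normal 0.400 -0.081 -0.913
  outer loop
   vertex 3.4 3.4 1.3
   vertex 3.8 2.0 1.6
   vertex 1.6 2.4 0.6
  endloop
 endfacet
 facet normal -0.310 0.948 -0.070
  outer loop
   vertex 3.4 3.4 1.3
   vertex 0.3 2.4 1.5
   vertex 1.9 3.1 3.9
  endloop
 endfacet
 facet normal -0.302 0.848 -0.436
  outer loop
   vertex 3.4 3.4 1.3
   vertex 1.6 2.4 0.6
   vertex 0.3 2.4 1.5
  endloop
 endfacet
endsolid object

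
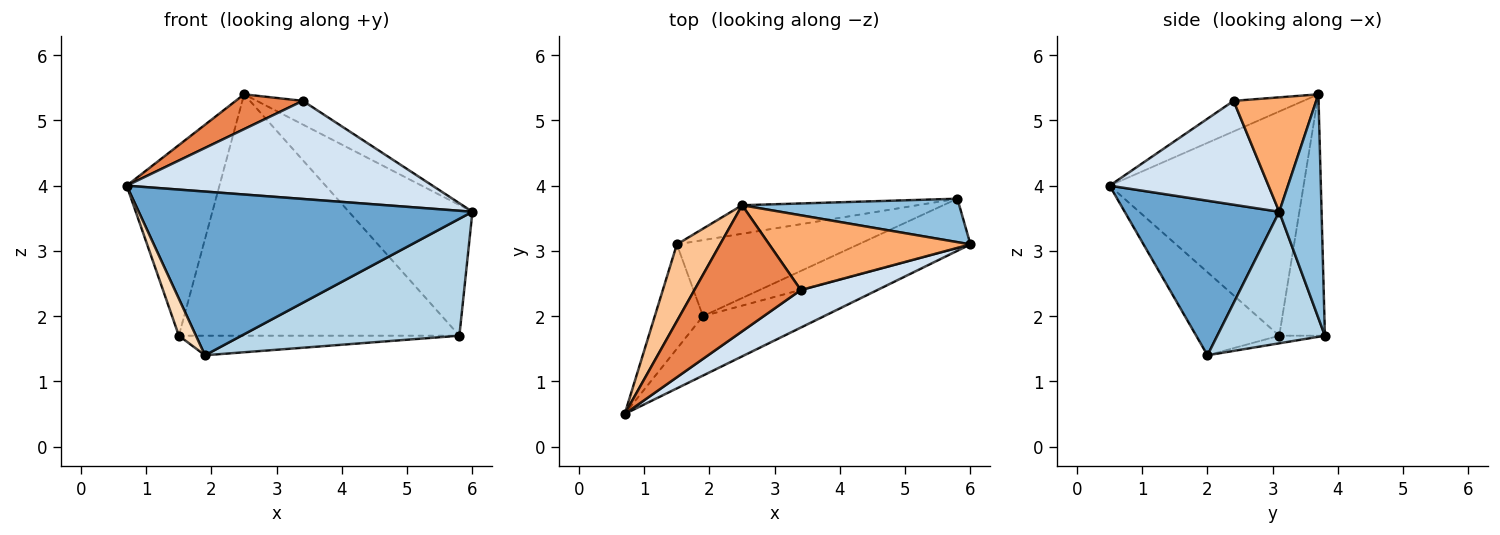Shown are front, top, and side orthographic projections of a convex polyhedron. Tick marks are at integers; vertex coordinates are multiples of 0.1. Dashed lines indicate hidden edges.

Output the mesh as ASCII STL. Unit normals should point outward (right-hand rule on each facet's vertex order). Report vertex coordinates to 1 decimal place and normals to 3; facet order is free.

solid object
 facet normal 0.399 -0.862 -0.313
  outer loop
   vertex 1.9 2.0 1.4
   vertex 6.0 3.1 3.6
   vertex 0.7 0.5 4.0
  endloop
 endfacet
 facet normal 0.309 0.903 0.300
  outer loop
   vertex 5.8 3.8 1.7
   vertex 2.5 3.7 5.4
   vertex 6.0 3.1 3.6
  endloop
 endfacet
 facet normal 0.414 -0.839 -0.353
  outer loop
   vertex 5.8 3.8 1.7
   vertex 6.0 3.1 3.6
   vertex 1.9 2.0 1.4
  endloop
 endfacet
 facet normal 0.436 -0.840 0.322
  outer loop
   vertex 3.4 2.4 5.3
   vertex 0.7 0.5 4.0
   vertex 6.0 3.1 3.6
  endloop
 endfacet
 facet normal -0.267 -0.256 0.929
  outer loop
   vertex 3.4 2.4 5.3
   vertex 2.5 3.7 5.4
   vertex 0.7 0.5 4.0
  endloop
 endfacet
 facet normal 0.477 0.265 0.838
  outer loop
   vertex 3.4 2.4 5.3
   vertex 6.0 3.1 3.6
   vertex 2.5 3.7 5.4
  endloop
 endfacet
 facet normal -0.889 0.425 0.171
  outer loop
   vertex 1.5 3.1 1.7
   vertex 0.7 0.5 4.0
   vertex 2.5 3.7 5.4
  endloop
 endfacet
 facet normal -0.852 -0.175 -0.494
  outer loop
   vertex 1.5 3.1 1.7
   vertex 1.9 2.0 1.4
   vertex 0.7 0.5 4.0
  endloop
 endfacet
 facet normal -0.160 0.980 -0.116
  outer loop
   vertex 1.5 3.1 1.7
   vertex 2.5 3.7 5.4
   vertex 5.8 3.8 1.7
  endloop
 endfacet
 facet normal -0.041 0.249 -0.968
  outer loop
   vertex 1.5 3.1 1.7
   vertex 5.8 3.8 1.7
   vertex 1.9 2.0 1.4
  endloop
 endfacet
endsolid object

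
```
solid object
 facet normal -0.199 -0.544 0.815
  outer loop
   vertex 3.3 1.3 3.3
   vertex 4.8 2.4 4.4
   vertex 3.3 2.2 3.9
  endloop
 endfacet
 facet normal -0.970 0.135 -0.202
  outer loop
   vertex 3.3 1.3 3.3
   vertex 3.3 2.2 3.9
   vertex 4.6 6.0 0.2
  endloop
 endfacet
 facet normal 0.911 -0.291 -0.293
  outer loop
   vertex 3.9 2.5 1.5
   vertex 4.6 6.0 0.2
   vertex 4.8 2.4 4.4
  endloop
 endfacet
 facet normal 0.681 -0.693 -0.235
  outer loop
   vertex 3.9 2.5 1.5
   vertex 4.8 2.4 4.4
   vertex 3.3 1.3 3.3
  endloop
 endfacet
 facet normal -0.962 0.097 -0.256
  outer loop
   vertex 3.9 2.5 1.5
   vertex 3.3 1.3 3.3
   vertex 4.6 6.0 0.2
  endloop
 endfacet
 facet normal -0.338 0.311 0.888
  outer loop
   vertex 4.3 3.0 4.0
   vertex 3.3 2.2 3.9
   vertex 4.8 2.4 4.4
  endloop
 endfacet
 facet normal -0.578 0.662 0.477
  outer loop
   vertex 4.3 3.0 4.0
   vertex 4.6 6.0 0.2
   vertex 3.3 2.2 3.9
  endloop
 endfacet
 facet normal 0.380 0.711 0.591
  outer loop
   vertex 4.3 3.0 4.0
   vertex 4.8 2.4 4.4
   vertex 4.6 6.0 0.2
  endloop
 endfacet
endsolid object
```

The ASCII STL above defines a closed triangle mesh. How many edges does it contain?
12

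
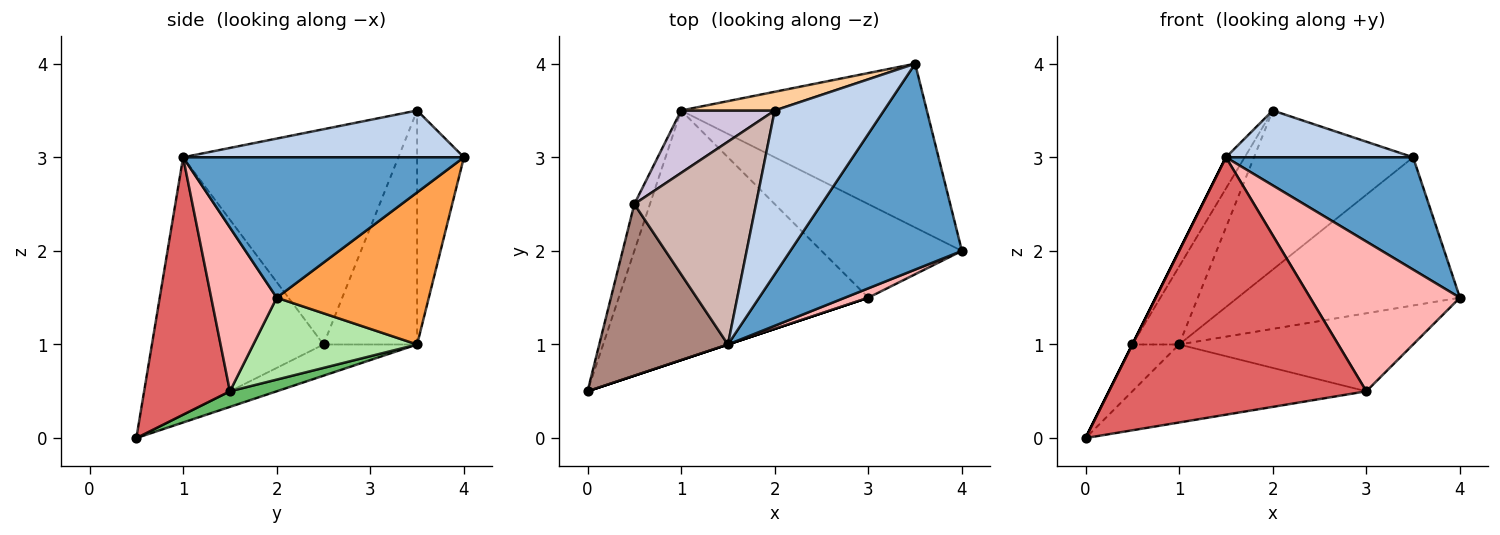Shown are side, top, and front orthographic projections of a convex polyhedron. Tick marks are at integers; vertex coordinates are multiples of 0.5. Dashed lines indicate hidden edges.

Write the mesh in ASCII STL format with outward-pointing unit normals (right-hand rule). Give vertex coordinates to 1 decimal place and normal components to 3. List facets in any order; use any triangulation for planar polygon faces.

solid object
 facet normal 0.583 -0.389 0.713
  outer loop
   vertex 1.5 1.0 3.0
   vertex 4.0 2.0 1.5
   vertex 3.5 4.0 3.0
  endloop
 endfacet
 facet normal 0.381 -0.254 0.889
  outer loop
   vertex 1.5 1.0 3.0
   vertex 3.5 4.0 3.0
   vertex 2.0 3.5 3.5
  endloop
 endfacet
 facet normal 0.417 0.610 -0.674
  outer loop
   vertex 1.0 3.5 1.0
   vertex 3.5 4.0 3.0
   vertex 4.0 2.0 1.5
  endloop
 endfacet
 facet normal -0.280 0.953 0.112
  outer loop
   vertex 1.0 3.5 1.0
   vertex 2.0 3.5 3.5
   vertex 3.5 4.0 3.0
  endloop
 endfacet
 facet normal 0.060 0.298 -0.953
  outer loop
   vertex 3.0 1.5 0.5
   vertex 0.0 0.5 0.0
   vertex 1.0 3.5 1.0
  endloop
 endfacet
 facet normal 0.409 0.584 -0.701
  outer loop
   vertex 3.0 1.5 0.5
   vertex 1.0 3.5 1.0
   vertex 4.0 2.0 1.5
  endloop
 endfacet
 facet normal 0.316 -0.949 0.000
  outer loop
   vertex 3.0 1.5 0.5
   vertex 1.5 1.0 3.0
   vertex 0.0 0.5 0.0
  endloop
 endfacet
 facet normal 0.400 -0.915 0.057
  outer loop
   vertex 3.0 1.5 0.5
   vertex 4.0 2.0 1.5
   vertex 1.5 1.0 3.0
  endloop
 endfacet
 facet normal -0.816 0.408 -0.408
  outer loop
   vertex 0.5 2.5 1.0
   vertex 1.0 3.5 1.0
   vertex 0.0 0.5 0.0
  endloop
 endfacet
 facet normal -0.842 0.421 0.337
  outer loop
   vertex 0.5 2.5 1.0
   vertex 2.0 3.5 3.5
   vertex 1.0 3.5 1.0
  endloop
 endfacet
 facet normal -0.894 0.000 0.447
  outer loop
   vertex 0.5 2.5 1.0
   vertex 0.0 0.5 0.0
   vertex 1.5 1.0 3.0
  endloop
 endfacet
 facet normal -0.868 0.075 0.491
  outer loop
   vertex 0.5 2.5 1.0
   vertex 1.5 1.0 3.0
   vertex 2.0 3.5 3.5
  endloop
 endfacet
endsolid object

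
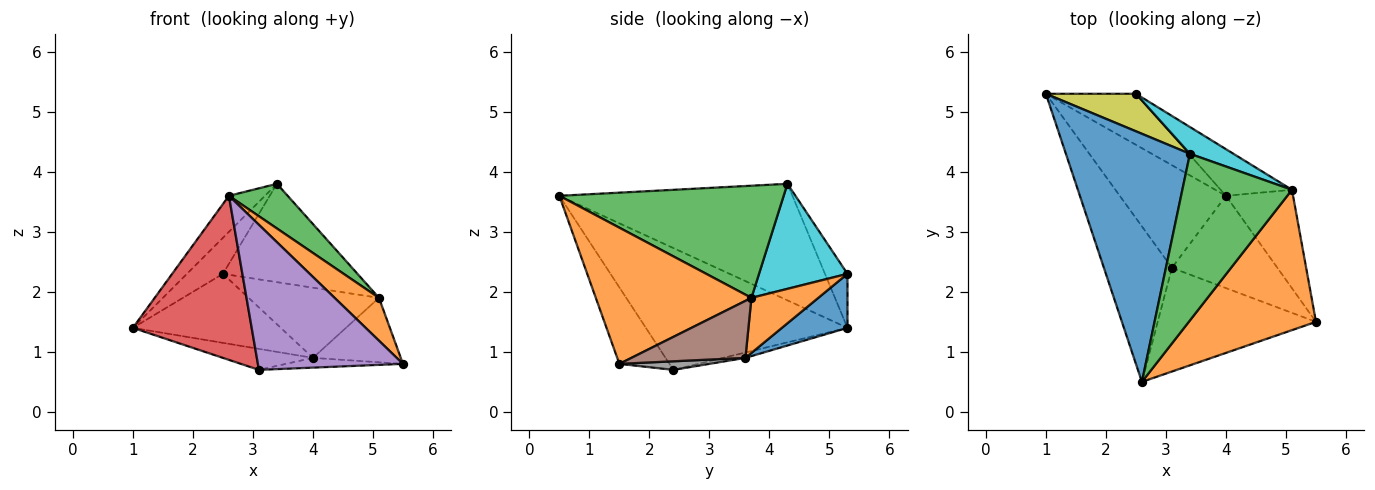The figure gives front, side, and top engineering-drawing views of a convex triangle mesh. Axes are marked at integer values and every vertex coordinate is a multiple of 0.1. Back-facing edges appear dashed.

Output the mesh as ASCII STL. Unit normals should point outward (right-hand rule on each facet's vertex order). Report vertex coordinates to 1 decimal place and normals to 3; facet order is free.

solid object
 facet normal -0.681 0.105 0.725
  outer loop
   vertex 3.4 4.3 3.8
   vertex 1.0 5.3 1.4
   vertex 2.6 0.5 3.6
  endloop
 endfacet
 facet normal 0.715 -0.204 0.668
  outer loop
   vertex 5.1 3.7 1.9
   vertex 2.6 0.5 3.6
   vertex 5.5 1.5 0.8
  endloop
 endfacet
 facet normal 0.703 -0.184 0.687
  outer loop
   vertex 5.1 3.7 1.9
   vertex 3.4 4.3 3.8
   vertex 2.6 0.5 3.6
  endloop
 endfacet
 facet normal -0.776 -0.458 -0.434
  outer loop
   vertex 3.1 2.4 0.7
   vertex 2.6 0.5 3.6
   vertex 1.0 5.3 1.4
  endloop
 endfacet
 facet normal -0.270 -0.783 -0.560
  outer loop
   vertex 3.1 2.4 0.7
   vertex 5.5 1.5 0.8
   vertex 2.6 0.5 3.6
  endloop
 endfacet
 facet normal 0.579 0.446 -0.682
  outer loop
   vertex 4.0 3.6 0.9
   vertex 5.1 3.7 1.9
   vertex 5.5 1.5 0.8
  endloop
 endfacet
 facet normal -0.050 0.200 -0.978
  outer loop
   vertex 4.0 3.6 0.9
   vertex 3.1 2.4 0.7
   vertex 1.0 5.3 1.4
  endloop
 endfacet
 facet normal 0.081 0.105 -0.991
  outer loop
   vertex 4.0 3.6 0.9
   vertex 5.5 1.5 0.8
   vertex 3.1 2.4 0.7
  endloop
 endfacet
 facet normal -0.397 0.636 0.662
  outer loop
   vertex 2.5 5.3 2.3
   vertex 1.0 5.3 1.4
   vertex 3.4 4.3 3.8
  endloop
 endfacet
 facet normal 0.536 0.815 0.222
  outer loop
   vertex 2.5 5.3 2.3
   vertex 3.4 4.3 3.8
   vertex 5.1 3.7 1.9
  endloop
 endfacet
 facet normal 0.336 0.757 -0.560
  outer loop
   vertex 2.5 5.3 2.3
   vertex 4.0 3.6 0.9
   vertex 1.0 5.3 1.4
  endloop
 endfacet
 facet normal 0.393 0.766 -0.509
  outer loop
   vertex 2.5 5.3 2.3
   vertex 5.1 3.7 1.9
   vertex 4.0 3.6 0.9
  endloop
 endfacet
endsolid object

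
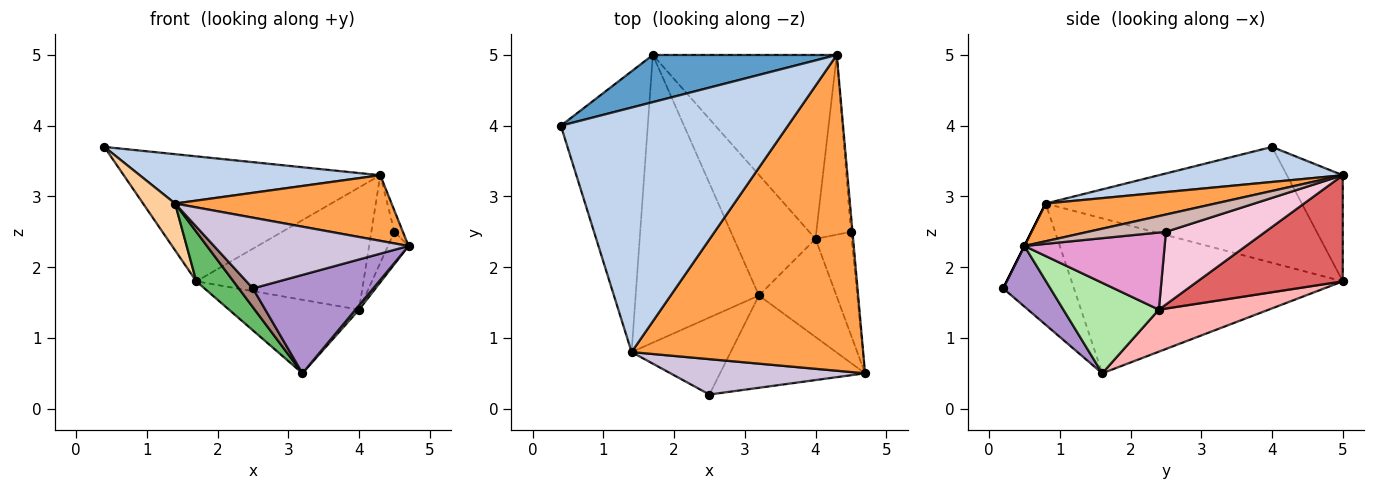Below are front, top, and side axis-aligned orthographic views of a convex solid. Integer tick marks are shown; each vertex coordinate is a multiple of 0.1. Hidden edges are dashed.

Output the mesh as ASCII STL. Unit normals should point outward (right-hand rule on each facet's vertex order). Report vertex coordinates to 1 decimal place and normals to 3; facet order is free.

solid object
 facet normal -0.200 0.917 0.346
  outer loop
   vertex 1.7 5.0 1.8
   vertex 0.4 4.0 3.7
   vertex 4.3 5.0 3.3
  endloop
 endfacet
 facet normal 0.150 -0.196 0.969
  outer loop
   vertex 1.4 0.8 2.9
   vertex 4.3 5.0 3.3
   vertex 0.4 4.0 3.7
  endloop
 endfacet
 facet normal 0.158 -0.201 0.967
  outer loop
   vertex 1.4 0.8 2.9
   vertex 4.7 0.5 2.3
   vertex 4.3 5.0 3.3
  endloop
 endfacet
 facet normal -0.796 -0.100 -0.597
  outer loop
   vertex 1.4 0.8 2.9
   vertex 0.4 4.0 3.7
   vertex 1.7 5.0 1.8
  endloop
 endfacet
 facet normal -0.778 -0.107 -0.619
  outer loop
   vertex 1.4 0.8 2.9
   vertex 1.7 5.0 1.8
   vertex 3.2 1.6 0.5
  endloop
 endfacet
 facet normal 0.759 -0.028 -0.650
  outer loop
   vertex 4.0 2.4 1.4
   vertex 4.7 0.5 2.3
   vertex 3.2 1.6 0.5
  endloop
 endfacet
 facet normal 0.433 0.499 -0.751
  outer loop
   vertex 4.0 2.4 1.4
   vertex 1.7 5.0 1.8
   vertex 4.3 5.0 3.3
  endloop
 endfacet
 facet normal 0.403 0.476 -0.782
  outer loop
   vertex 4.0 2.4 1.4
   vertex 3.2 1.6 0.5
   vertex 1.7 5.0 1.8
  endloop
 endfacet
 facet normal 0.275 -0.701 -0.658
  outer loop
   vertex 2.5 0.2 1.7
   vertex 3.2 1.6 0.5
   vertex 4.7 0.5 2.3
  endloop
 endfacet
 facet normal 0.000 -0.894 0.447
  outer loop
   vertex 2.5 0.2 1.7
   vertex 4.7 0.5 2.3
   vertex 1.4 0.8 2.9
  endloop
 endfacet
 facet normal -0.765 -0.153 -0.625
  outer loop
   vertex 2.5 0.2 1.7
   vertex 1.4 0.8 2.9
   vertex 3.2 1.6 0.5
  endloop
 endfacet
 facet normal 0.990 0.108 -0.090
  outer loop
   vertex 4.5 2.5 2.5
   vertex 4.3 5.0 3.3
   vertex 4.7 0.5 2.3
  endloop
 endfacet
 facet normal 0.898 0.132 -0.420
  outer loop
   vertex 4.5 2.5 2.5
   vertex 4.7 0.5 2.3
   vertex 4.0 2.4 1.4
  endloop
 endfacet
 facet normal 0.884 0.205 -0.420
  outer loop
   vertex 4.5 2.5 2.5
   vertex 4.0 2.4 1.4
   vertex 4.3 5.0 3.3
  endloop
 endfacet
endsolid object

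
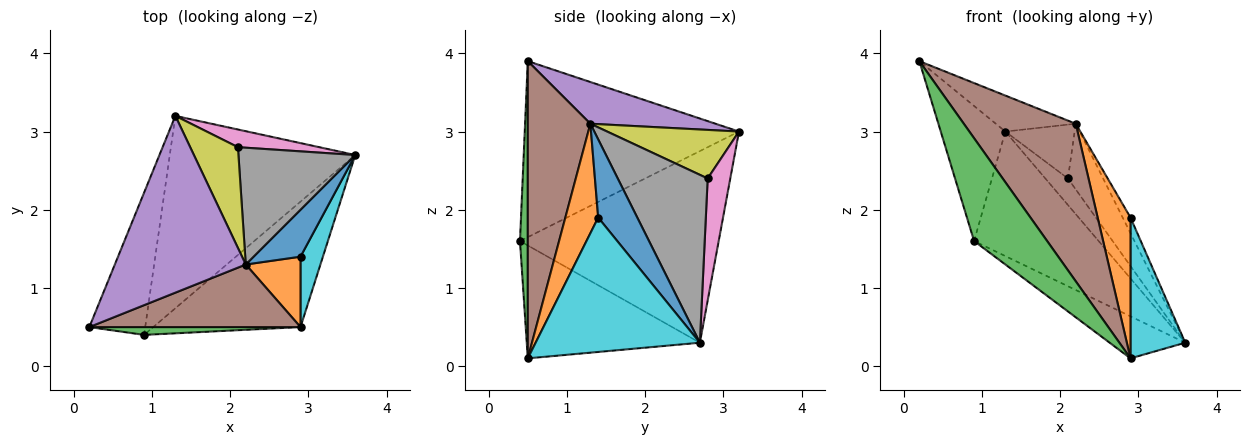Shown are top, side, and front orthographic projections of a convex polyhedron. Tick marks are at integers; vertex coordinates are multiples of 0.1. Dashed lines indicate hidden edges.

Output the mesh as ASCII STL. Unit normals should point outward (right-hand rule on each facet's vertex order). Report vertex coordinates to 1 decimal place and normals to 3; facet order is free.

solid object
 facet normal -0.916 0.276 -0.291
  outer loop
   vertex 0.9 0.4 1.6
   vertex 0.2 0.5 3.9
   vertex 1.3 3.2 3.0
  endloop
 endfacet
 facet normal -0.655 0.411 -0.634
  outer loop
   vertex 0.9 0.4 1.6
   vertex 1.3 3.2 3.0
   vertex 3.6 2.7 0.3
  endloop
 endfacet
 facet normal 0.106 -0.991 0.075
  outer loop
   vertex 2.9 0.5 0.1
   vertex 0.2 0.5 3.9
   vertex 0.9 0.4 1.6
  endloop
 endfacet
 facet normal -0.588 0.257 -0.767
  outer loop
   vertex 2.9 0.5 0.1
   vertex 0.9 0.4 1.6
   vertex 3.6 2.7 0.3
  endloop
 endfacet
 facet normal 0.298 0.190 0.935
  outer loop
   vertex 2.2 1.3 3.1
   vertex 1.3 3.2 3.0
   vertex 0.2 0.5 3.9
  endloop
 endfacet
 facet normal 0.461 -0.825 0.327
  outer loop
   vertex 2.2 1.3 3.1
   vertex 0.2 0.5 3.9
   vertex 2.9 0.5 0.1
  endloop
 endfacet
 facet normal 0.640 0.640 0.426
  outer loop
   vertex 2.1 2.8 2.4
   vertex 3.6 2.7 0.3
   vertex 1.3 3.2 3.0
  endloop
 endfacet
 facet normal 0.782 0.306 0.544
  outer loop
   vertex 2.1 2.8 2.4
   vertex 2.2 1.3 3.1
   vertex 3.6 2.7 0.3
  endloop
 endfacet
 facet normal 0.668 0.351 0.656
  outer loop
   vertex 2.1 2.8 2.4
   vertex 1.3 3.2 3.0
   vertex 2.2 1.3 3.1
  endloop
 endfacet
 facet normal 0.937 -0.312 0.156
  outer loop
   vertex 2.9 1.4 1.9
   vertex 2.9 0.5 0.1
   vertex 3.6 2.7 0.3
  endloop
 endfacet
 facet normal 0.845 0.169 0.507
  outer loop
   vertex 2.9 1.4 1.9
   vertex 3.6 2.7 0.3
   vertex 2.2 1.3 3.1
  endloop
 endfacet
 facet normal 0.667 -0.667 0.333
  outer loop
   vertex 2.9 1.4 1.9
   vertex 2.2 1.3 3.1
   vertex 2.9 0.5 0.1
  endloop
 endfacet
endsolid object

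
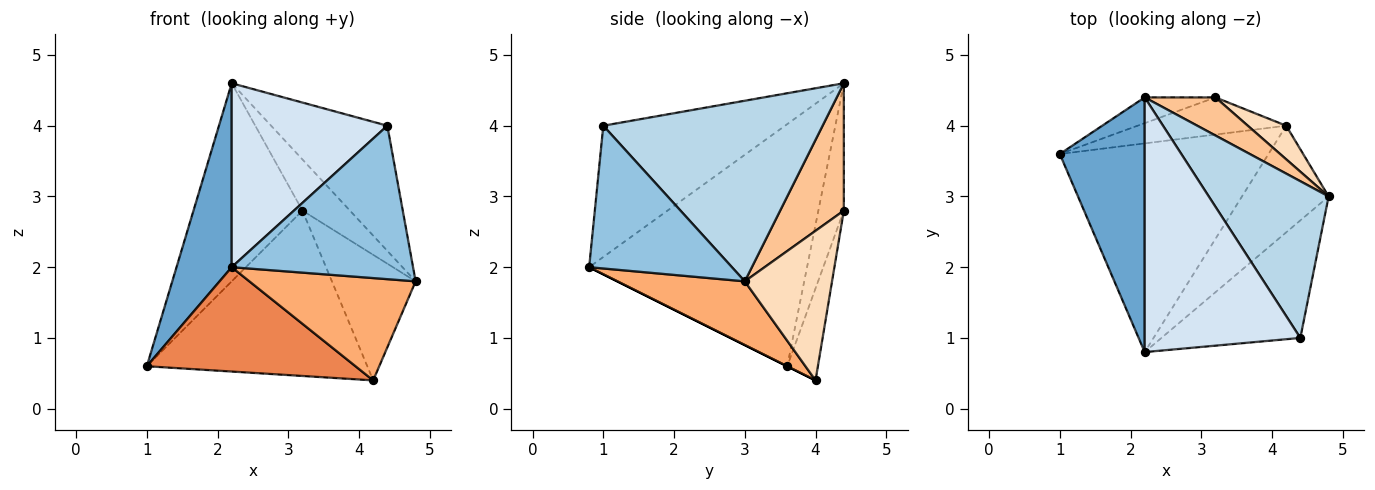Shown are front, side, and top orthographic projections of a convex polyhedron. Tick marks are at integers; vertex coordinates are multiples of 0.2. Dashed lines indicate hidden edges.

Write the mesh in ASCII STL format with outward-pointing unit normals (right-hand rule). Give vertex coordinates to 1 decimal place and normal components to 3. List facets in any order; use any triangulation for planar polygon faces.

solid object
 facet normal -0.918 -0.232 0.322
  outer loop
   vertex 2.2 4.4 4.6
   vertex 1.0 3.6 0.6
   vertex 2.2 0.8 2.0
  endloop
 endfacet
 facet normal 0.530 -0.673 -0.516
  outer loop
   vertex 4.4 1.0 4.0
   vertex 2.2 0.8 2.0
   vertex 4.8 3.0 1.8
  endloop
 endfacet
 facet normal 0.762 0.404 0.506
  outer loop
   vertex 4.4 1.0 4.0
   vertex 4.8 3.0 1.8
   vertex 2.2 4.4 4.6
  endloop
 endfacet
 facet normal -0.564 -0.483 0.669
  outer loop
   vertex 4.4 1.0 4.0
   vertex 2.2 4.4 4.6
   vertex 2.2 0.8 2.0
  endloop
 endfacet
 facet normal 0.000 -0.447 -0.894
  outer loop
   vertex 4.2 4.0 0.4
   vertex 2.2 0.8 2.0
   vertex 1.0 3.6 0.6
  endloop
 endfacet
 facet normal 0.468 -0.612 -0.638
  outer loop
   vertex 4.2 4.0 0.4
   vertex 4.8 3.0 1.8
   vertex 2.2 0.8 2.0
  endloop
 endfacet
 facet normal 0.732 0.546 0.407
  outer loop
   vertex 3.2 4.4 2.8
   vertex 2.2 4.4 4.6
   vertex 4.8 3.0 1.8
  endloop
 endfacet
 facet normal 0.710 0.681 0.182
  outer loop
   vertex 3.2 4.4 2.8
   vertex 4.8 3.0 1.8
   vertex 4.2 4.0 0.4
  endloop
 endfacet
 facet normal -0.226 0.966 -0.125
  outer loop
   vertex 3.2 4.4 2.8
   vertex 1.0 3.6 0.6
   vertex 2.2 4.4 4.6
  endloop
 endfacet
 facet normal -0.134 0.967 -0.217
  outer loop
   vertex 3.2 4.4 2.8
   vertex 4.2 4.0 0.4
   vertex 1.0 3.6 0.6
  endloop
 endfacet
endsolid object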